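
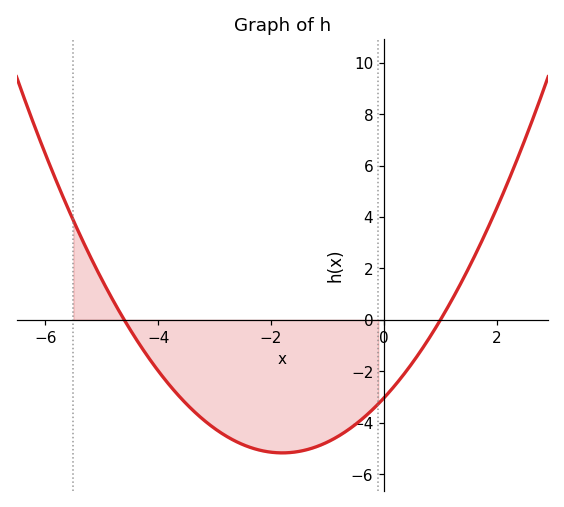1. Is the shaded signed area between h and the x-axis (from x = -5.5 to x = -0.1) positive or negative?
negative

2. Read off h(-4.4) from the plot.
-0.8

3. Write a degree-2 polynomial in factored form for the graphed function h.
y = 0.66(x + 4.6)(x - 1)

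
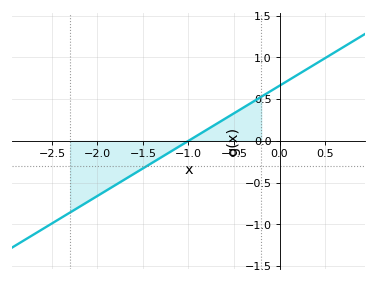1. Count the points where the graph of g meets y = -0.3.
1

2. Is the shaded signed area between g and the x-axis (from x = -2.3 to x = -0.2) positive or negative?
negative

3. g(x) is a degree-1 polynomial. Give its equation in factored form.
y = 0.66(x + 1)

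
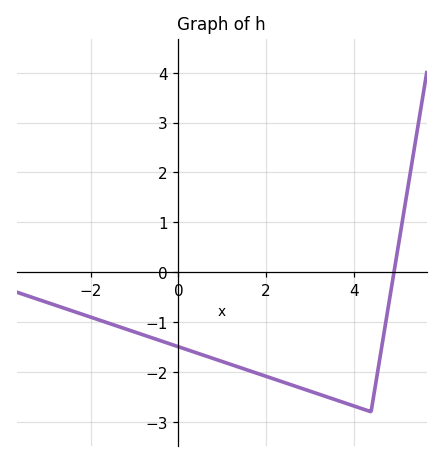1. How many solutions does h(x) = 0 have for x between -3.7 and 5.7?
1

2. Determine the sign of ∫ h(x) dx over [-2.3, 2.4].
negative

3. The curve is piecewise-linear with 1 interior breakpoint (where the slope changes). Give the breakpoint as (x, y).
(4.4, -2.8)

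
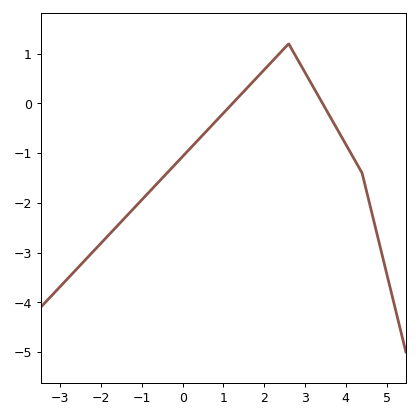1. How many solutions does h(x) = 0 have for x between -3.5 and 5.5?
2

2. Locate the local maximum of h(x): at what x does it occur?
2.6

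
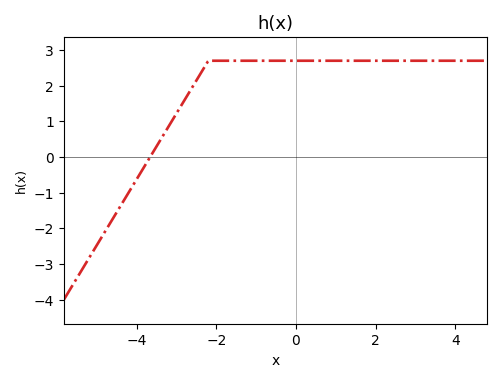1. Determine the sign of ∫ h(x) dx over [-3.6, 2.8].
positive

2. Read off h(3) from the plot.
2.7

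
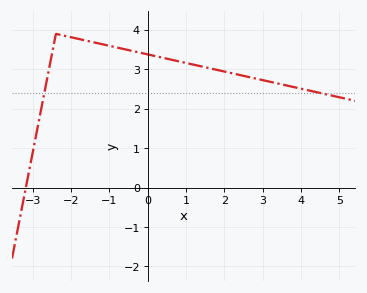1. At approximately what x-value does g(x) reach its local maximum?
-2.4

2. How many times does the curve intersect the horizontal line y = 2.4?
2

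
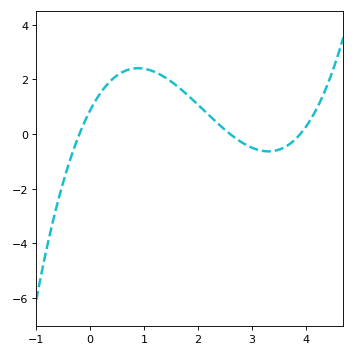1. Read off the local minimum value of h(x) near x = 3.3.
-0.6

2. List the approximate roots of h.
-0.2, 2.6, 3.9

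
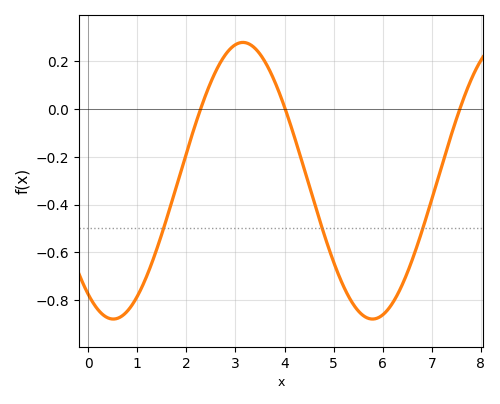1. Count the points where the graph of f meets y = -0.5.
3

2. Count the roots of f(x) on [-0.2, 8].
3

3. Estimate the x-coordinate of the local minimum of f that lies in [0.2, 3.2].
0.6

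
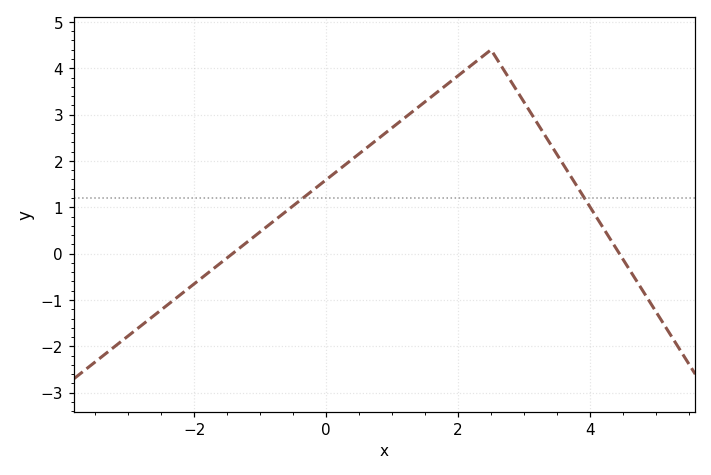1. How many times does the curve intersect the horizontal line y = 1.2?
2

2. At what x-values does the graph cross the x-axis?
-1.42, 4.45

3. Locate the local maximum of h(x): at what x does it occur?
2.5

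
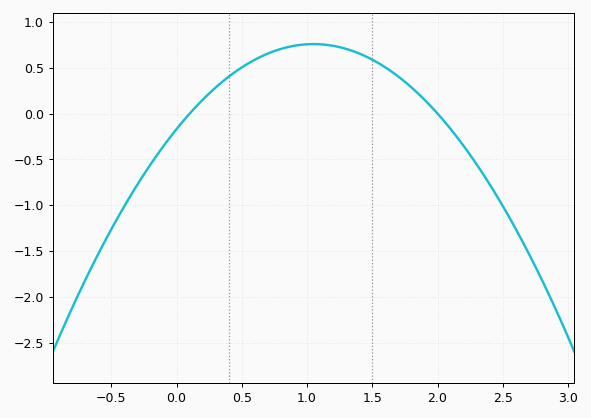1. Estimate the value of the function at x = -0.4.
-1.01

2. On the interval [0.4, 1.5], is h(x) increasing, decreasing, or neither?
neither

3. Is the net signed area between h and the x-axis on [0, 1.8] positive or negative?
positive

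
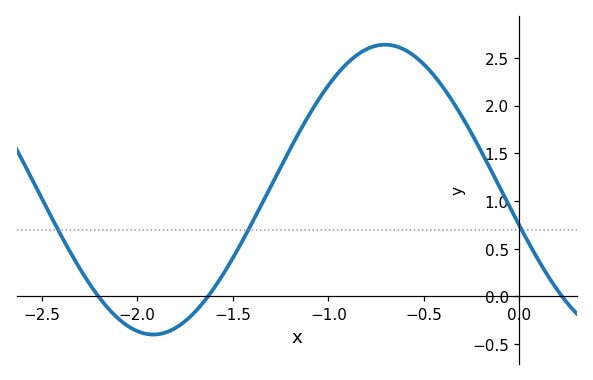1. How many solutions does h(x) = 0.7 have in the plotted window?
3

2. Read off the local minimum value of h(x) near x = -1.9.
-0.4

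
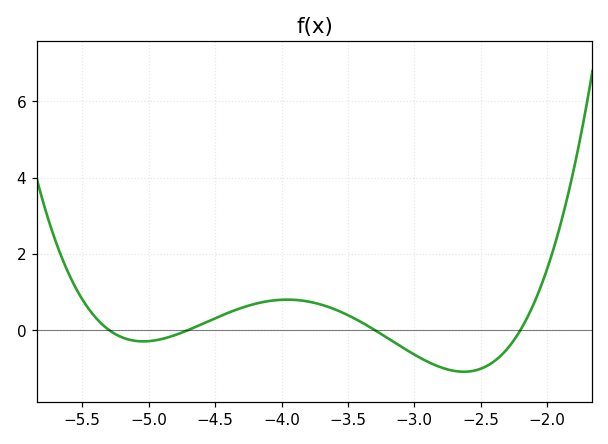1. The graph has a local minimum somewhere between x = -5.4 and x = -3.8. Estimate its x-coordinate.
-5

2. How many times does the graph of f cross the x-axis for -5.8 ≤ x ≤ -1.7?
4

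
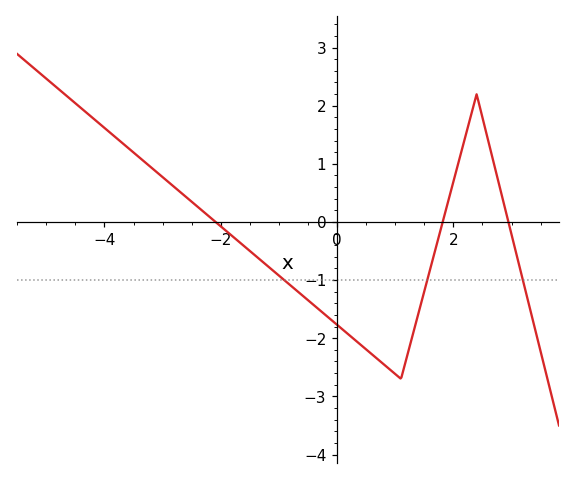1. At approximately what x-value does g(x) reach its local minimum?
1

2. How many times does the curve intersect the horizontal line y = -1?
3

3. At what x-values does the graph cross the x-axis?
-2, 1.8, 3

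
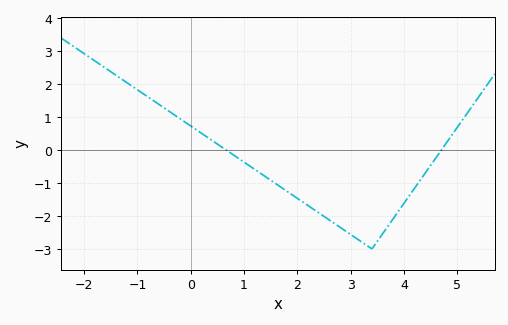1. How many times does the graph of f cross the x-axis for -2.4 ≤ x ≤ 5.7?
2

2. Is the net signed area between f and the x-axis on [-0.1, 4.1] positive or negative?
negative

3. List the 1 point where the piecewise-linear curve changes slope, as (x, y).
(3.4, -3)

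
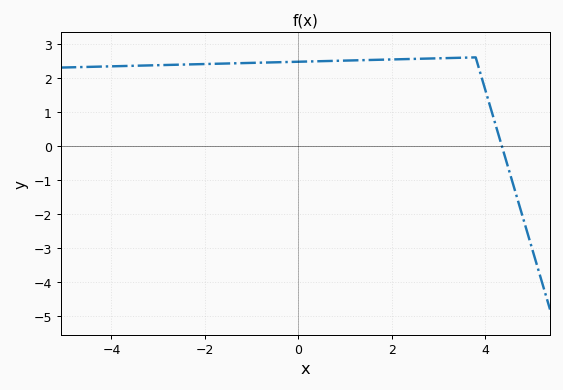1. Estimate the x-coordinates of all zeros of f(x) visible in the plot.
4.36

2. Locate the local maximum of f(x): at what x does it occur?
3.8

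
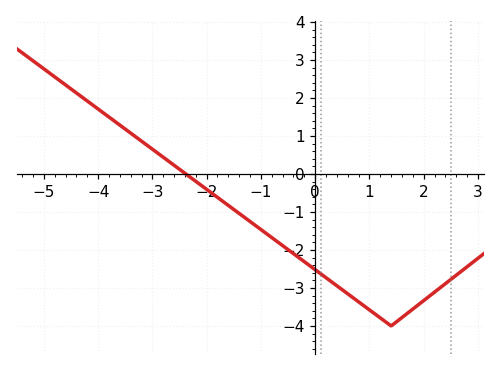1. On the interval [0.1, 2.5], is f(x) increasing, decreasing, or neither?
neither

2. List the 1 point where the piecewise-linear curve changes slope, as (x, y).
(1.4, -4)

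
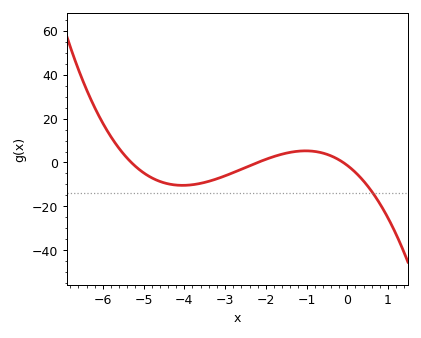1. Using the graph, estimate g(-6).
18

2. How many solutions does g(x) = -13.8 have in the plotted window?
1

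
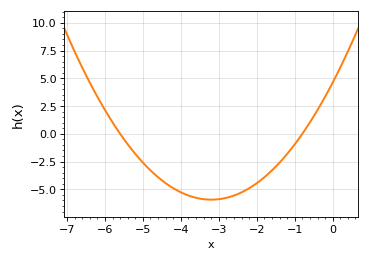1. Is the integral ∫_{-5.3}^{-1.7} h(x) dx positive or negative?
negative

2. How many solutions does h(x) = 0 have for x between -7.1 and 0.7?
2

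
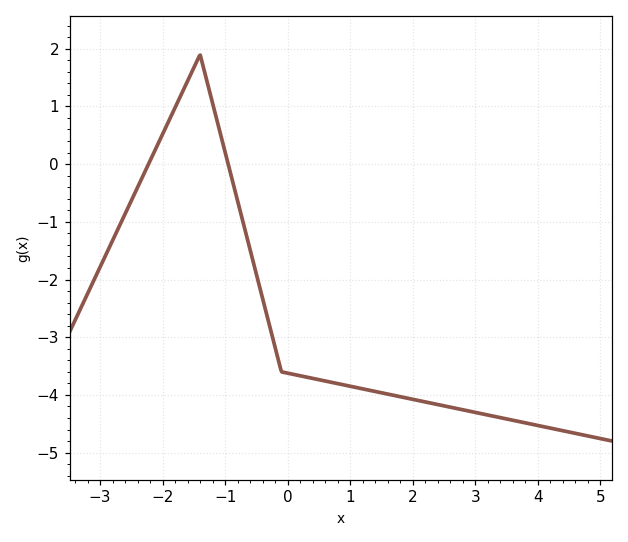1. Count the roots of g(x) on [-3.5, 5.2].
2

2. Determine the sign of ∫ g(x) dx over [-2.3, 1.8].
negative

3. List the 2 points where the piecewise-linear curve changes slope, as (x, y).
(-1.4, 1.9); (-0.1, -3.6)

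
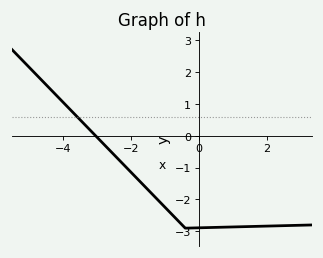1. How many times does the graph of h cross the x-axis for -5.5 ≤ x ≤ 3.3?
1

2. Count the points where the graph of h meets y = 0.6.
1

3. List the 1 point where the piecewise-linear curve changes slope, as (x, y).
(-0.4, -2.9)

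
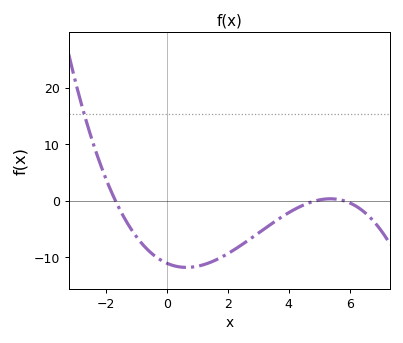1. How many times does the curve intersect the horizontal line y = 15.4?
1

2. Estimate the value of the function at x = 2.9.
-6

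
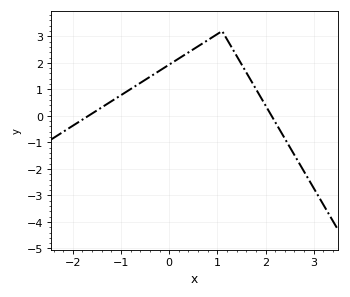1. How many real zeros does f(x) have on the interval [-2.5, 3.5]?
2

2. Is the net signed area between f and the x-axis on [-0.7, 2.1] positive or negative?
positive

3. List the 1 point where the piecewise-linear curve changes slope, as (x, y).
(1.1, 3.2)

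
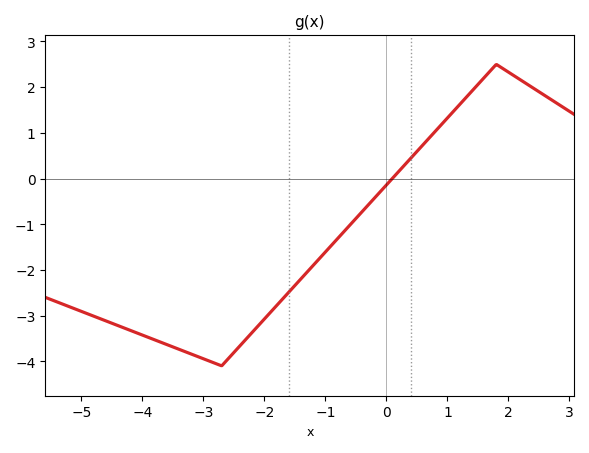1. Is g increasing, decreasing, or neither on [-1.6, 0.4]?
increasing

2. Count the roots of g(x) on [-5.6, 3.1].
1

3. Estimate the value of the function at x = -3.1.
-3.89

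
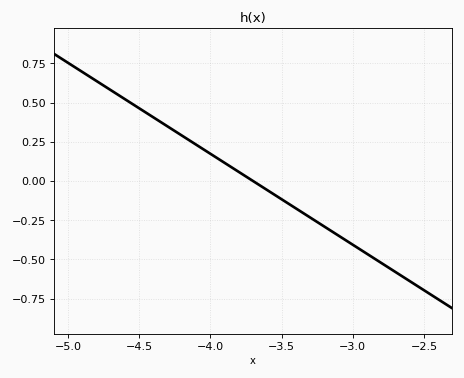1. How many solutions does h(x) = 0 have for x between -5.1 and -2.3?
1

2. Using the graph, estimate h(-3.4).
-0.18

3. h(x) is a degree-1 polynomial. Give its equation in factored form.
y = -0.58(x + 3.7)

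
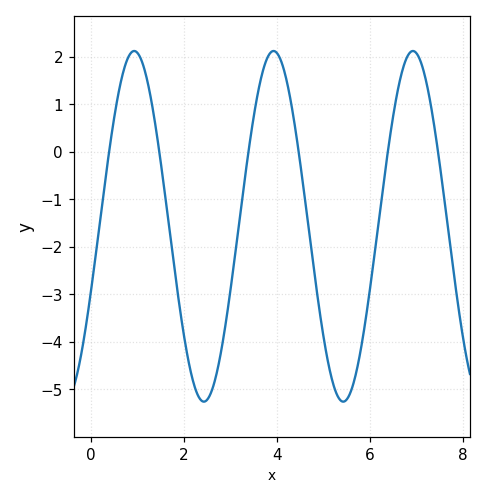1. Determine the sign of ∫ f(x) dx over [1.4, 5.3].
negative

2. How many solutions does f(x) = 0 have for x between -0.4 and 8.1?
6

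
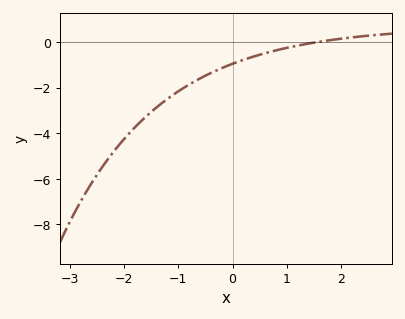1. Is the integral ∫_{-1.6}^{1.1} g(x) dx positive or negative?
negative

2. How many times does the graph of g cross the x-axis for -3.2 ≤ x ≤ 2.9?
1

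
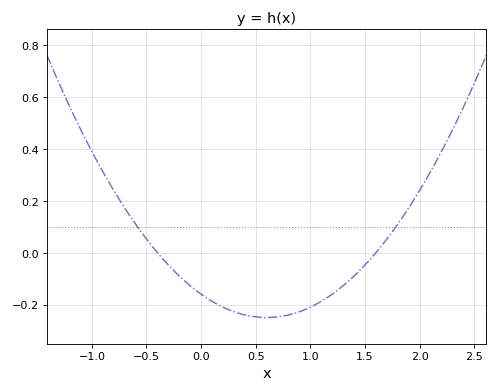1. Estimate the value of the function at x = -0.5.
0.052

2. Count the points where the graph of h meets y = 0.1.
2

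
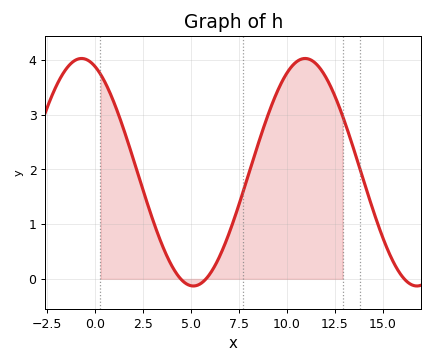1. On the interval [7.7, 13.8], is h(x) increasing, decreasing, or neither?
neither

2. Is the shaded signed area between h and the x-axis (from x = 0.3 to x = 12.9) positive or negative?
positive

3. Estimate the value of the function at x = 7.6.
1.46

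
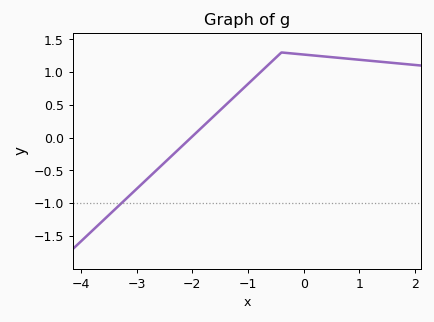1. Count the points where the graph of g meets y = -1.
1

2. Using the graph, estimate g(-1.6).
0.35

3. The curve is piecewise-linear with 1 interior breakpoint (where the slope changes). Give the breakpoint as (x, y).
(-0.4, 1.3)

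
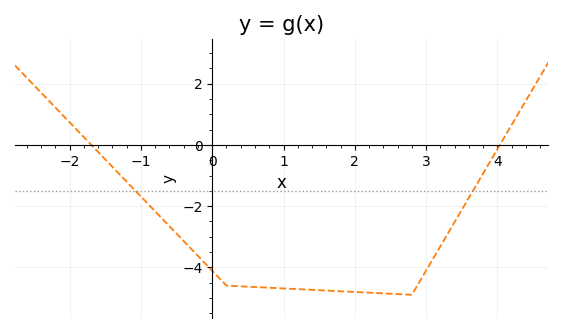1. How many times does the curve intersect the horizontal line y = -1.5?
2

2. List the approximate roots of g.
-1.7, 4.03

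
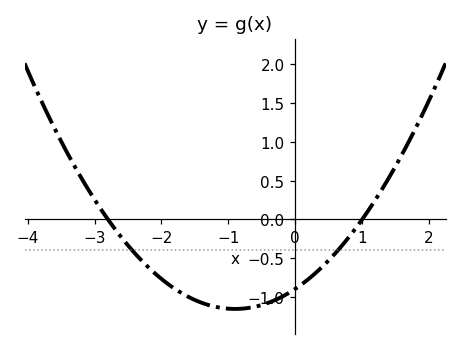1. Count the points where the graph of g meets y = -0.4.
2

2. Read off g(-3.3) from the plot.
0.688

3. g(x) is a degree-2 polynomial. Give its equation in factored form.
y = 0.32(x + 2.8)(x - 1)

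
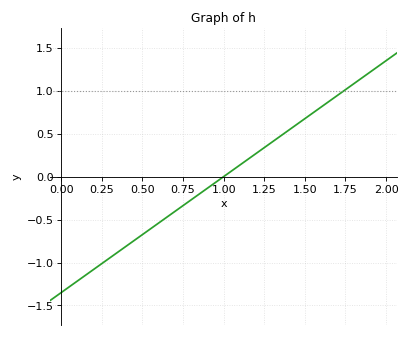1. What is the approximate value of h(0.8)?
-0.25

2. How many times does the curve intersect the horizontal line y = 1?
1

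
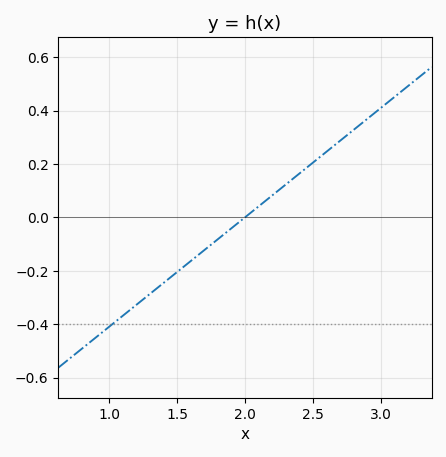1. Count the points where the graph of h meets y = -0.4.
1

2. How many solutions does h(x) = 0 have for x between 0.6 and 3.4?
1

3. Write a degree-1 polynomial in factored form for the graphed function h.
y = 0.41(x - 2)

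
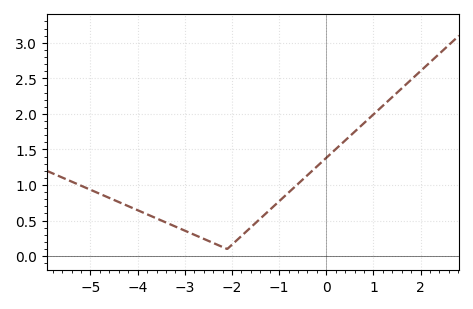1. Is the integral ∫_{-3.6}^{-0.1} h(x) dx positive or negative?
positive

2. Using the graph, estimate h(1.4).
2.24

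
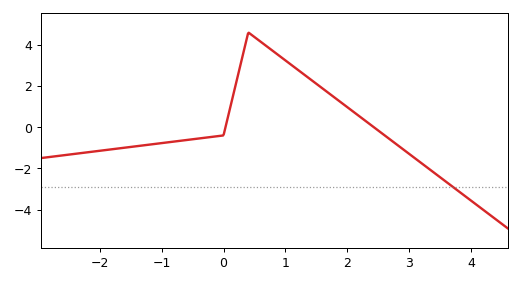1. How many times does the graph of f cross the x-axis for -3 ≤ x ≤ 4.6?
2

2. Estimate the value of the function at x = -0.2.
-0.4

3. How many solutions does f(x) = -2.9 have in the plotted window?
1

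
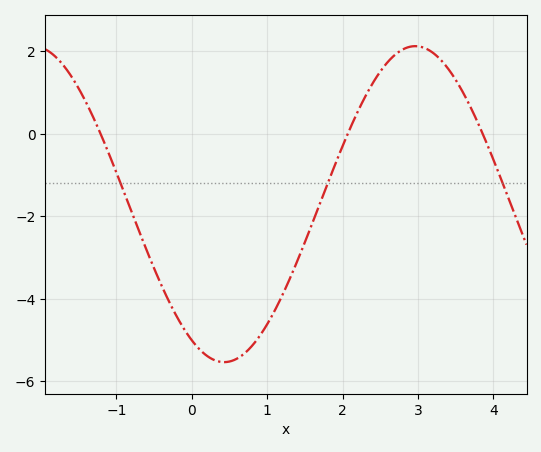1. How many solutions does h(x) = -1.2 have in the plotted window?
3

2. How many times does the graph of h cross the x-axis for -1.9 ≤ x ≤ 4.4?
3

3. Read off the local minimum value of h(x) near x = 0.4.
-5.54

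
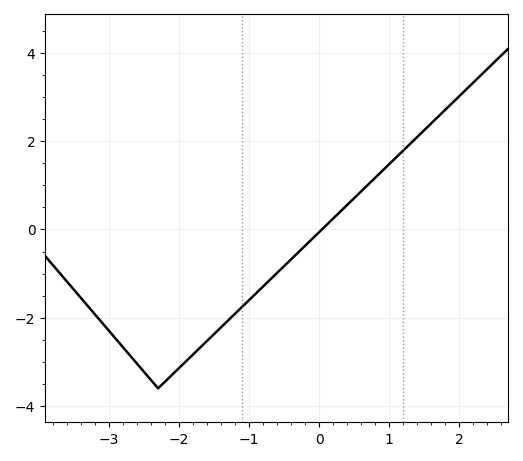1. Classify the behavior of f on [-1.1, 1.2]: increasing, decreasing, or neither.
increasing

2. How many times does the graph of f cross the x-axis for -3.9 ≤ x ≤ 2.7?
1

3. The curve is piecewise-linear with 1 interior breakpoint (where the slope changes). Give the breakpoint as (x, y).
(-2.3, -3.6)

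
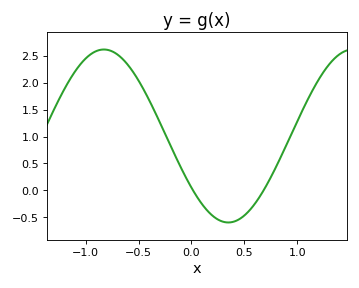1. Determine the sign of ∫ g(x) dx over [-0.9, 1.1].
positive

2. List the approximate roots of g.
0, 0.7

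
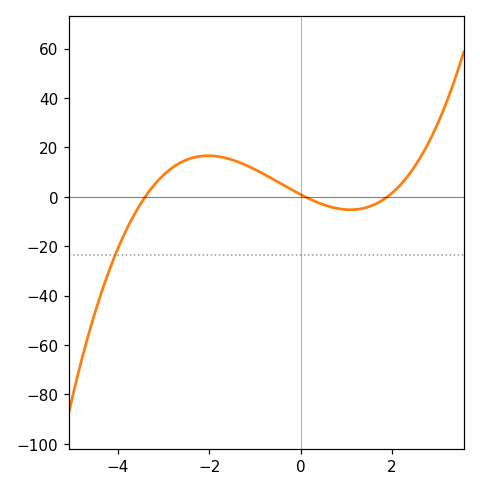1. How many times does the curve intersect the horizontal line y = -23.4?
1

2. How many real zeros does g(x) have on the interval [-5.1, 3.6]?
3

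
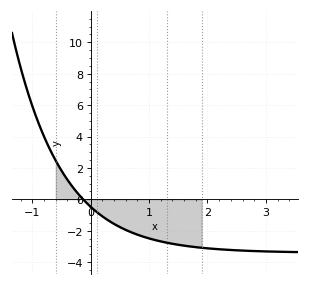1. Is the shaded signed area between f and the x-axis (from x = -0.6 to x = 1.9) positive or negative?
negative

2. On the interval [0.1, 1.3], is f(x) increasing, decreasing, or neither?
decreasing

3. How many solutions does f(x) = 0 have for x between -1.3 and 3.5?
1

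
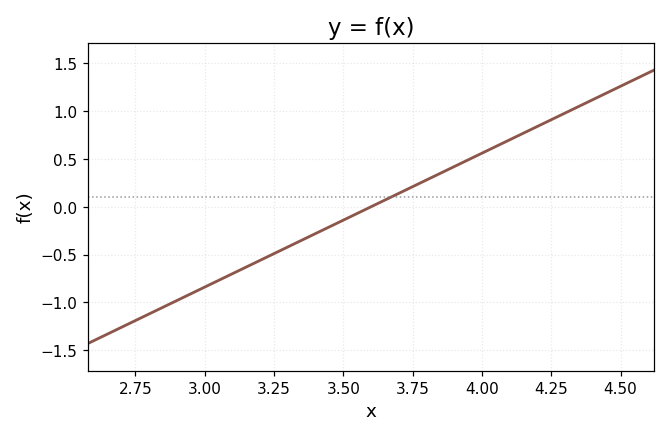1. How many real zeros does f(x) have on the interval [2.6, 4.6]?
1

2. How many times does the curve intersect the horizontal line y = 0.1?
1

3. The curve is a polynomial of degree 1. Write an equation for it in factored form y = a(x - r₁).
y = 1.4(x - 3.6)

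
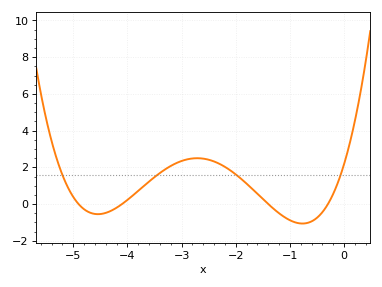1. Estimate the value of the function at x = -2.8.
2.48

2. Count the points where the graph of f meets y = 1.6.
4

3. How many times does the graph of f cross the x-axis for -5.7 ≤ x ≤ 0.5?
4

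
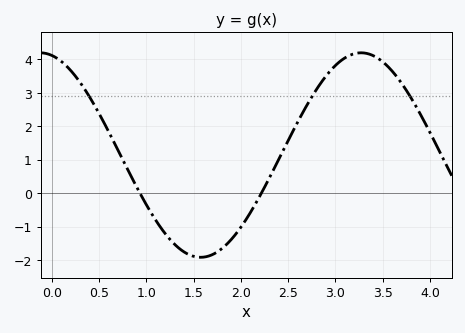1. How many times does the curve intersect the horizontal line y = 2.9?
3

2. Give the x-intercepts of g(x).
0.9, 2.2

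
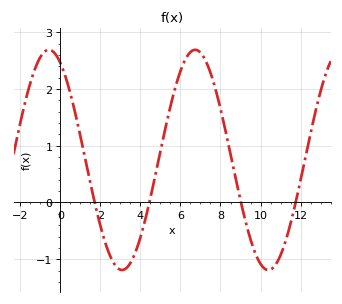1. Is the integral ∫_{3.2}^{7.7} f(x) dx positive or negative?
positive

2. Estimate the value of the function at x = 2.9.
-1.17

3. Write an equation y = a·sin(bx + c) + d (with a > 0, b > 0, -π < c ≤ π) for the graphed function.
y = 1.94sin(0.86x + 2.06) + 0.75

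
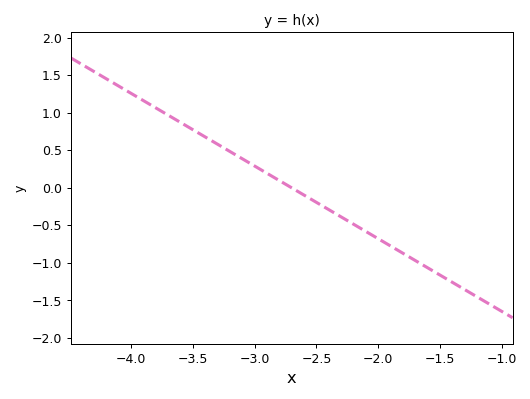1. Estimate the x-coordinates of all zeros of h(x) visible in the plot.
-2.7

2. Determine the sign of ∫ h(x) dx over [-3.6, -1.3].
negative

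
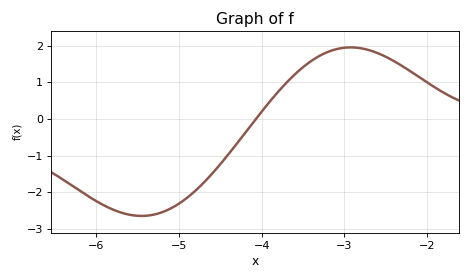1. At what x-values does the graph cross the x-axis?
-4.07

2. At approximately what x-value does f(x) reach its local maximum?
-2.93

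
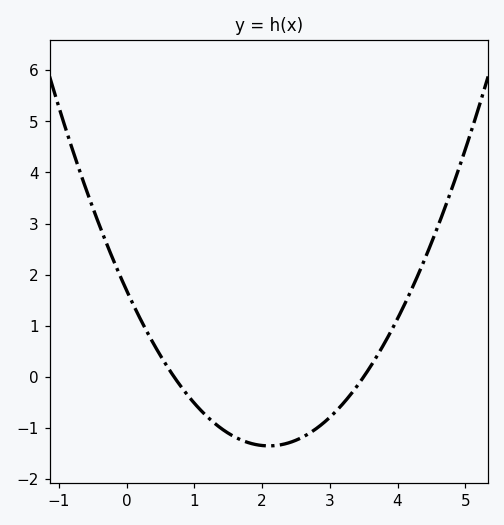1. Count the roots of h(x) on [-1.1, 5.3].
2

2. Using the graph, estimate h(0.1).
1.41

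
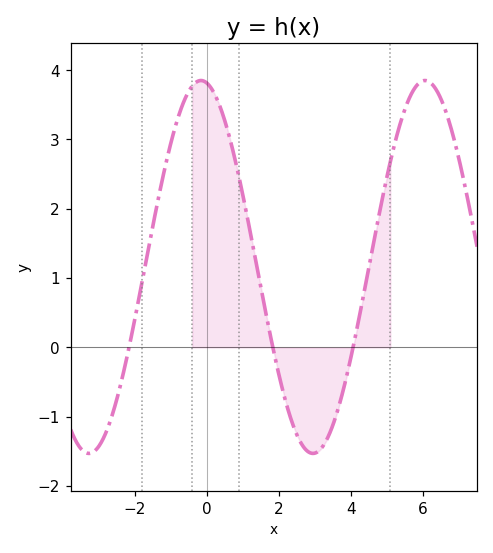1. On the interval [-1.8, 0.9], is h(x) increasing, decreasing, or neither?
neither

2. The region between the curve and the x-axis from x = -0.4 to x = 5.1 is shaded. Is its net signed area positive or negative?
positive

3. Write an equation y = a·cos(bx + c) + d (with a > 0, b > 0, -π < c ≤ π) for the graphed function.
y = 2.69cos(1.01x + 0.162) + 1.16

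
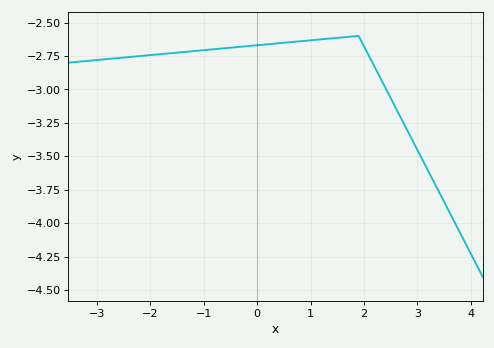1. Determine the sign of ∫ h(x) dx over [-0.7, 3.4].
negative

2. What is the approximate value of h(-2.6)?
-2.77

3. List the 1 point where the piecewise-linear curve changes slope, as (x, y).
(1.9, -2.6)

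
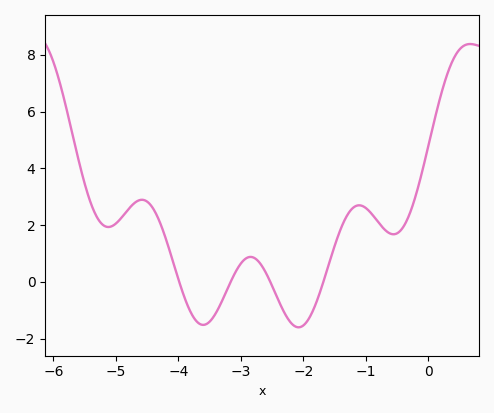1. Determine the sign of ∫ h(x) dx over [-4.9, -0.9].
positive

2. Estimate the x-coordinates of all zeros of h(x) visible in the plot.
-3.98, -3.16, -2.53, -1.68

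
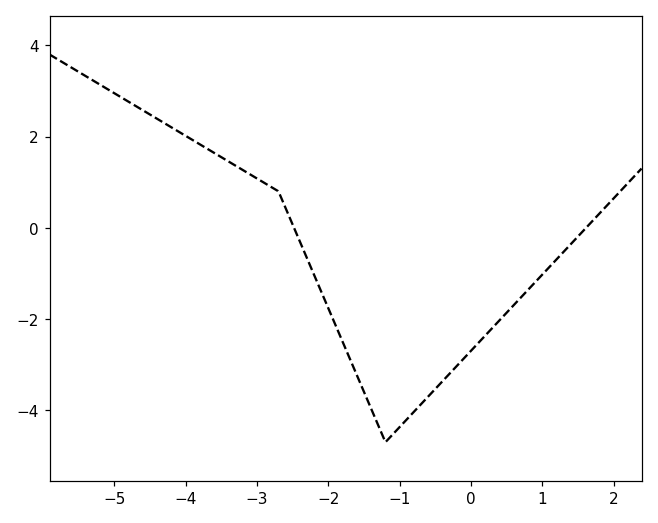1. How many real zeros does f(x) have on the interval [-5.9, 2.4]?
2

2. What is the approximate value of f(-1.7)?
-2.8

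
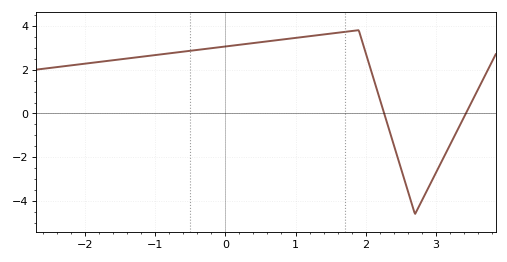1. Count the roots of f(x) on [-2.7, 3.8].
2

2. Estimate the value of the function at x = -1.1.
2.62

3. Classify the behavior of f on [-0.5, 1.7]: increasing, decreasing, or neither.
increasing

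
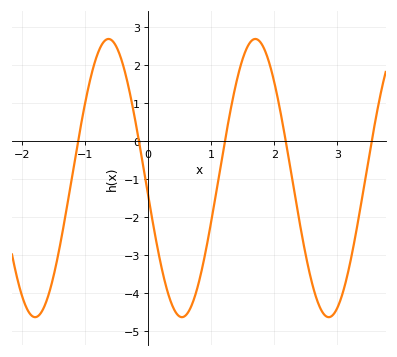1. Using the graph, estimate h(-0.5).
2.48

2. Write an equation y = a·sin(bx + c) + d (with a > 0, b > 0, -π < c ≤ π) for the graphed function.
y = 3.66sin(2.7x - 3.02) - 0.97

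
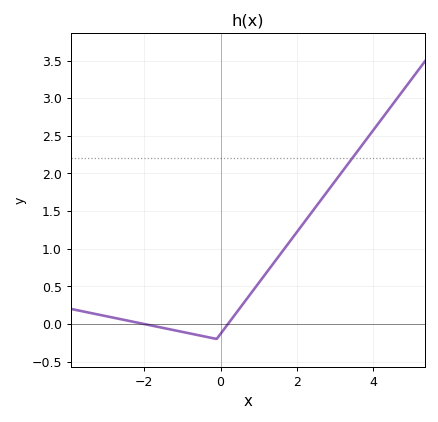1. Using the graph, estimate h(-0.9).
-0.1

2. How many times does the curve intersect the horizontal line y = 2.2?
1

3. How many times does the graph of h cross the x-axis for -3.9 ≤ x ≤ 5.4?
2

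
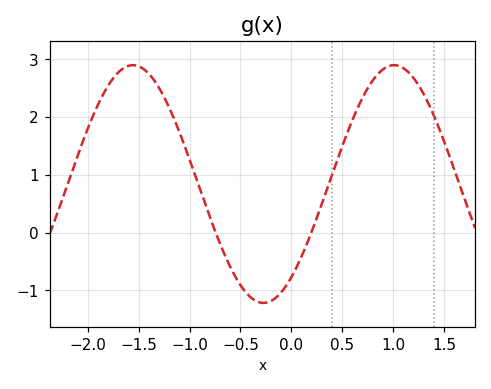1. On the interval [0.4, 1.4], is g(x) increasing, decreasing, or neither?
neither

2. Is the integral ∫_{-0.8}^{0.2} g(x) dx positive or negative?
negative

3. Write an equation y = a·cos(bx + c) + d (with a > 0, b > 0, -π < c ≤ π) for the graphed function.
y = 2.06cos(2.45x - 2.47) + 0.84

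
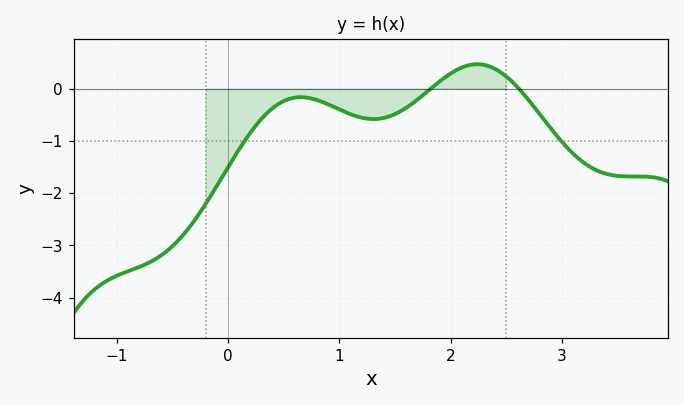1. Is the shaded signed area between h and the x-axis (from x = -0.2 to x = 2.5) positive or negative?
negative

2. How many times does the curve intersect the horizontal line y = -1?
2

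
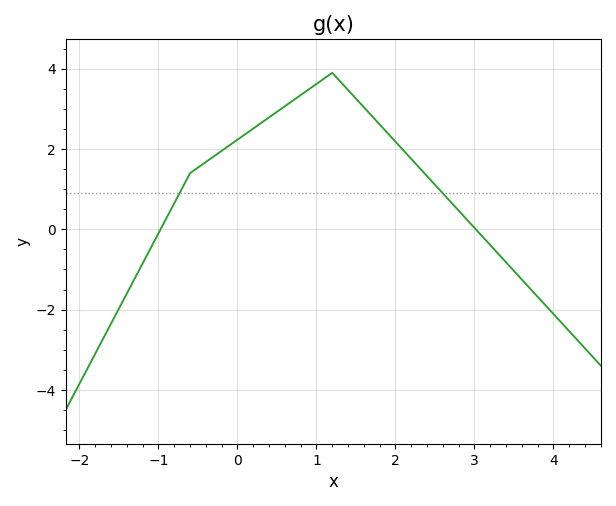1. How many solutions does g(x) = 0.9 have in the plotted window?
2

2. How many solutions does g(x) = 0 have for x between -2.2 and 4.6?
2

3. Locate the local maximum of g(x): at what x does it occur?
1.2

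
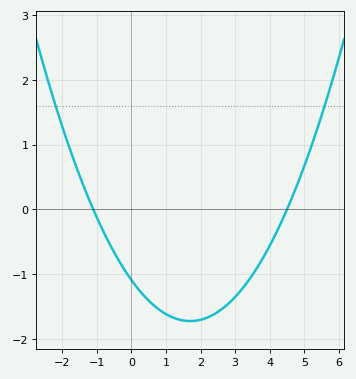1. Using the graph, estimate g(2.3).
-1.65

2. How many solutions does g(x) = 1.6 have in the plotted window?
2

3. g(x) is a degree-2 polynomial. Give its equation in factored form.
y = 0.22(x + 1.1)(x - 4.5)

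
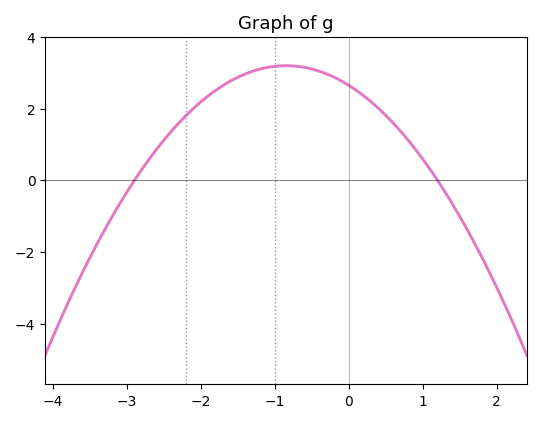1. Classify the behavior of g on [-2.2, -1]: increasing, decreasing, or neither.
increasing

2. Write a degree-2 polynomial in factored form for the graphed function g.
y = -0.76(x + 2.9)(x - 1.2)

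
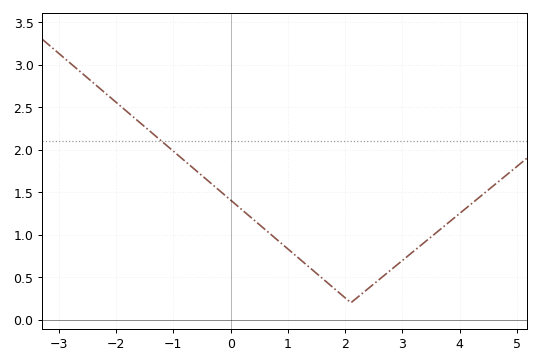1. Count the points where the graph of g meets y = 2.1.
1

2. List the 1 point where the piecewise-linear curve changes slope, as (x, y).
(2.1, 0.2)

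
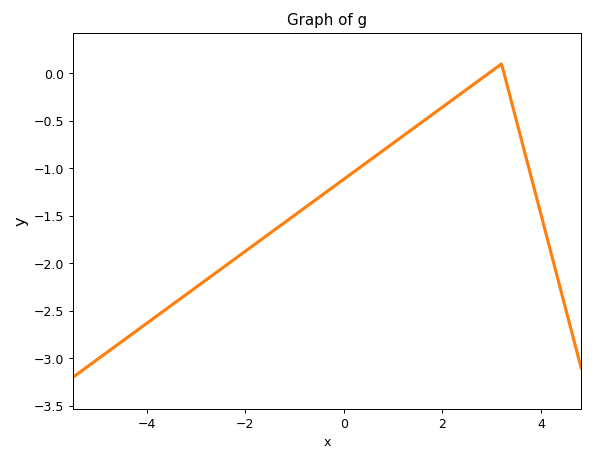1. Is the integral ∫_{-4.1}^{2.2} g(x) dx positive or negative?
negative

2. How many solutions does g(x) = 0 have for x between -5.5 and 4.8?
2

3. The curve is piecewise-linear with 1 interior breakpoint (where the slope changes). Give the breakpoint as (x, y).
(3.2, 0.1)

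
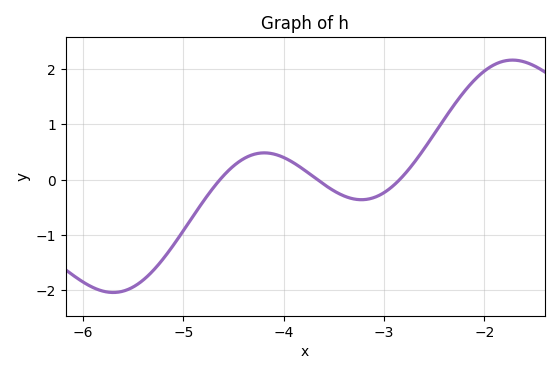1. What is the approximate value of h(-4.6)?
0.1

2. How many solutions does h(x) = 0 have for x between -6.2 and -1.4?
3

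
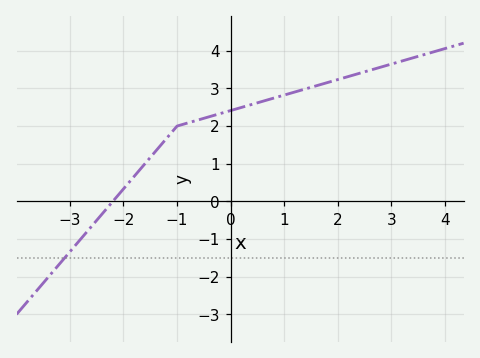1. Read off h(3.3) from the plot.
3.8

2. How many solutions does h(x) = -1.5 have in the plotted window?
1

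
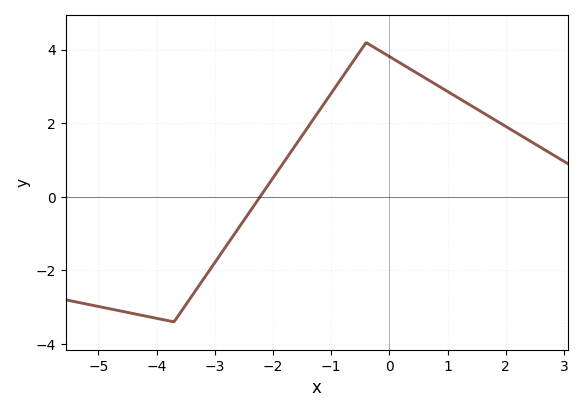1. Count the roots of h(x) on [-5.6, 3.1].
1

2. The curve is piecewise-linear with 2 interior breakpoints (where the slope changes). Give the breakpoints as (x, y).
(-3.7, -3.4); (-0.4, 4.2)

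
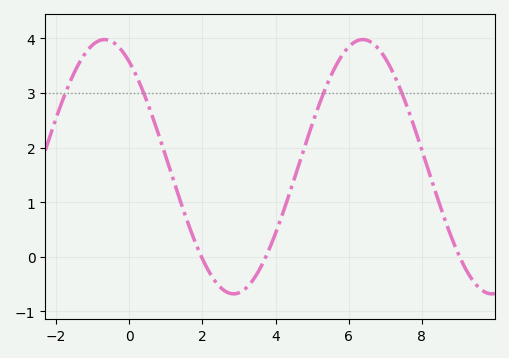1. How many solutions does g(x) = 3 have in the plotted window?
4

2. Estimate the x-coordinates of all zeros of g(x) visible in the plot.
2, 3.8, 9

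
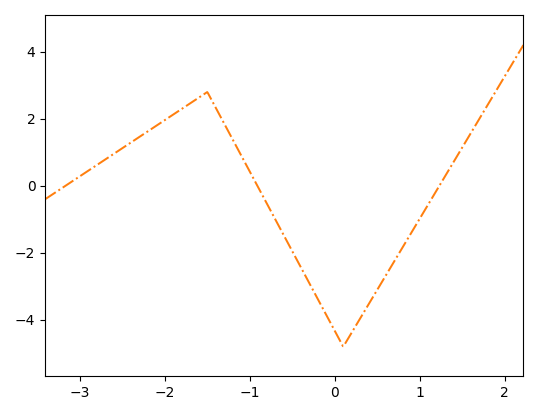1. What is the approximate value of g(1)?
-1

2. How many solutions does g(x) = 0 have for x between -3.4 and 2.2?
3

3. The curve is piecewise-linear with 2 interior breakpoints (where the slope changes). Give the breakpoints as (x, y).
(-1.5, 2.8); (0.1, -4.8)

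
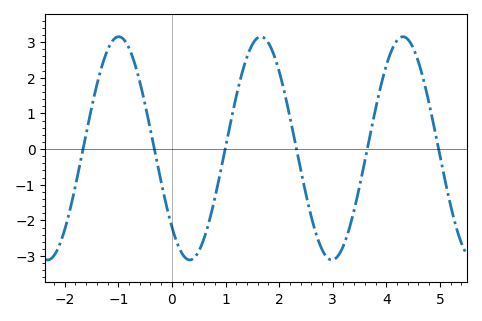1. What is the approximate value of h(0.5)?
-2.87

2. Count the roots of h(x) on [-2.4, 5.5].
6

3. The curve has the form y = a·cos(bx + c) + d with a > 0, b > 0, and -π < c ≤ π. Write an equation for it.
y = 3.13cos(2.37x + 2.35) + 0.02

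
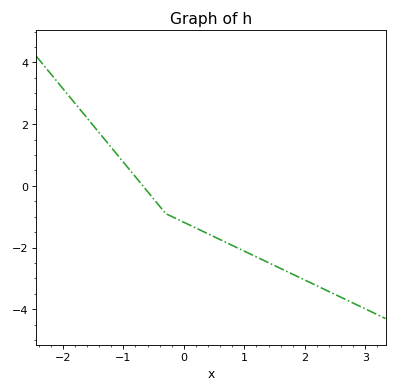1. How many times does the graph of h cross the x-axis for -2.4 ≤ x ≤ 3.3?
1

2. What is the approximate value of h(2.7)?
-3.71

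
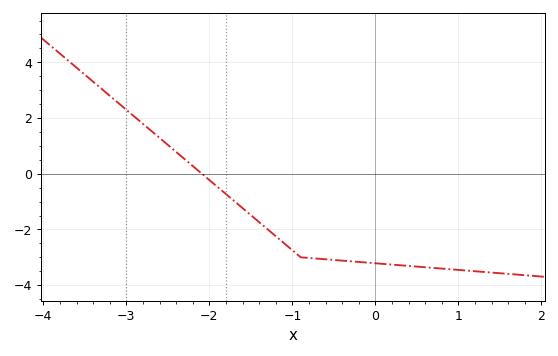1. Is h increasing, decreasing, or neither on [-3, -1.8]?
decreasing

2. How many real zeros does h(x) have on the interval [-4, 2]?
1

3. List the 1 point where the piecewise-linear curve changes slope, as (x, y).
(-0.9, -3)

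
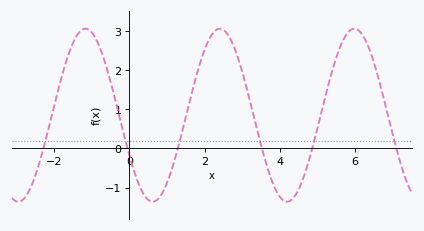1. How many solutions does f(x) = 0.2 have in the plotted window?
6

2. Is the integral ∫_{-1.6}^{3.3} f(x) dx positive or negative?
positive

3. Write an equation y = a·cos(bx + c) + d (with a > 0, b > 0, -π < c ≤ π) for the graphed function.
y = 2.21cos(1.8x + 2) + 0.85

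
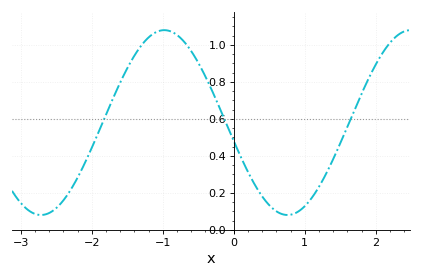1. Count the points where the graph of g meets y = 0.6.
3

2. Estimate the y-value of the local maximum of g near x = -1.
1.08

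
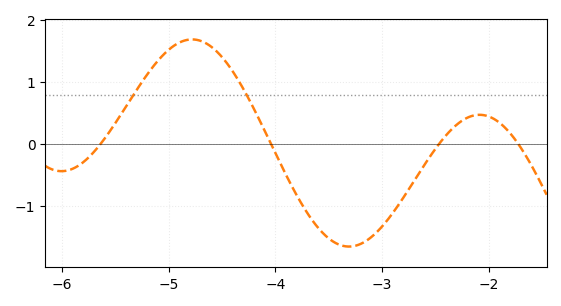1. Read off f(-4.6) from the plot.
1.57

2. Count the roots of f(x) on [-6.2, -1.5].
4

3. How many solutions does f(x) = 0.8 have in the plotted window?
2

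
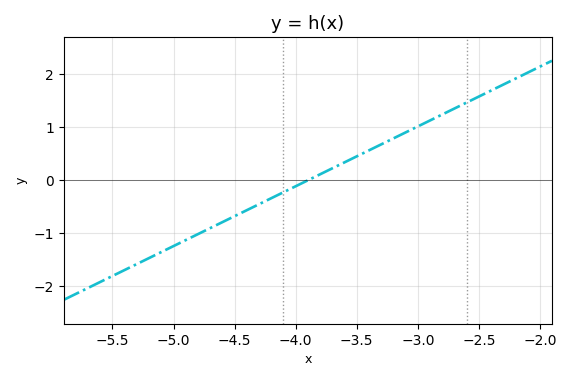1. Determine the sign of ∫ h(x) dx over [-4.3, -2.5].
positive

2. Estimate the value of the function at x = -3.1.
0.9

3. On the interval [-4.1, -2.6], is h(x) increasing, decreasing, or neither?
increasing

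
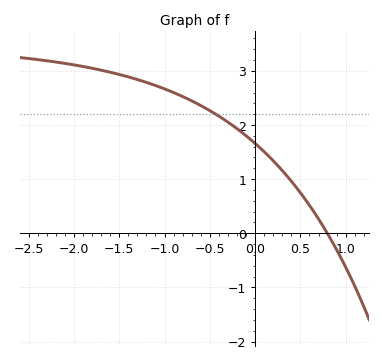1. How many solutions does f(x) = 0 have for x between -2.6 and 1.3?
1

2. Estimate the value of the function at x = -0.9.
2.6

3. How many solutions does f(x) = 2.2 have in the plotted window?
1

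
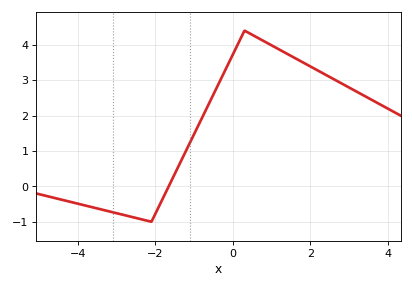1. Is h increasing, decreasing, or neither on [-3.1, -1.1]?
neither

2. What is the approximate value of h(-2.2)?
-0.973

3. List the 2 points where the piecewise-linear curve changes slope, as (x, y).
(-2.1, -1); (0.3, 4.4)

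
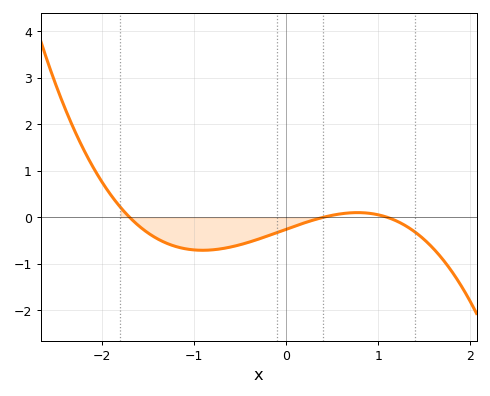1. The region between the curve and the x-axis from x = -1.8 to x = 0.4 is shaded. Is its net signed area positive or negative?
negative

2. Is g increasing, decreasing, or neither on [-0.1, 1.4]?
neither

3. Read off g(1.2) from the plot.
-0.1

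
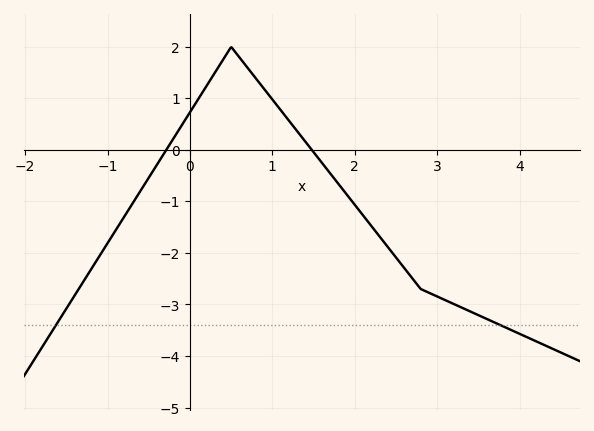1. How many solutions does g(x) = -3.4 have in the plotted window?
2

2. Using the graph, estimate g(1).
0.978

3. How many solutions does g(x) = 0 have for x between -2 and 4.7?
2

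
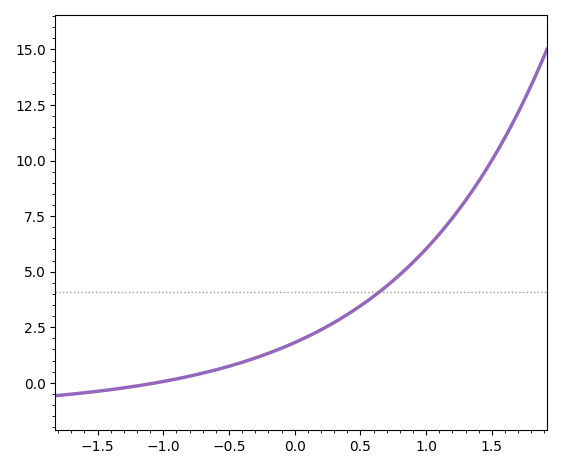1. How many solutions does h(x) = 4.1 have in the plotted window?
1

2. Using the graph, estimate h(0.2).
2.39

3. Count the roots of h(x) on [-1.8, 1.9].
1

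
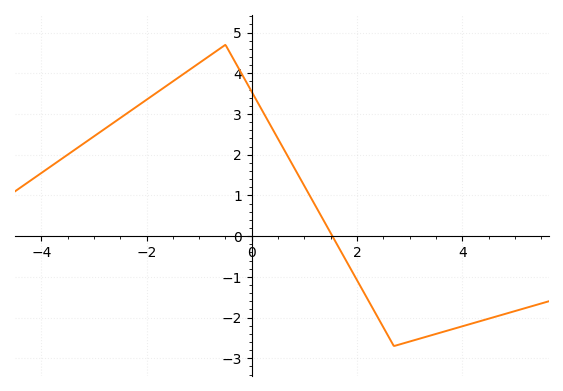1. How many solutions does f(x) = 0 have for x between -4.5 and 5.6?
1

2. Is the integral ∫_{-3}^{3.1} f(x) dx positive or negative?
positive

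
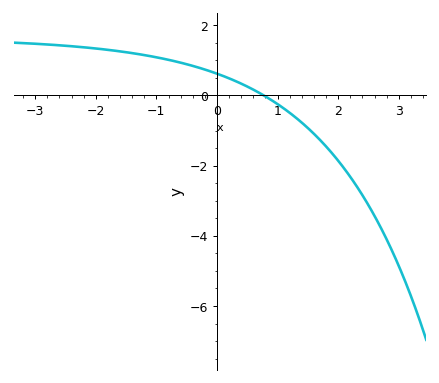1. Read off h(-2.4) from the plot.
1.4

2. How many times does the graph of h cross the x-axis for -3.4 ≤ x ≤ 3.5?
1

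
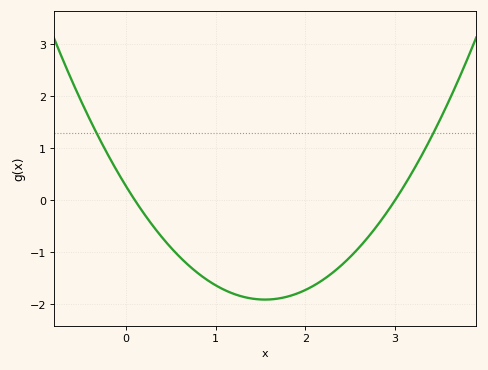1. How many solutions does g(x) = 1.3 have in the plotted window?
2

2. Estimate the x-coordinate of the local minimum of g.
1.55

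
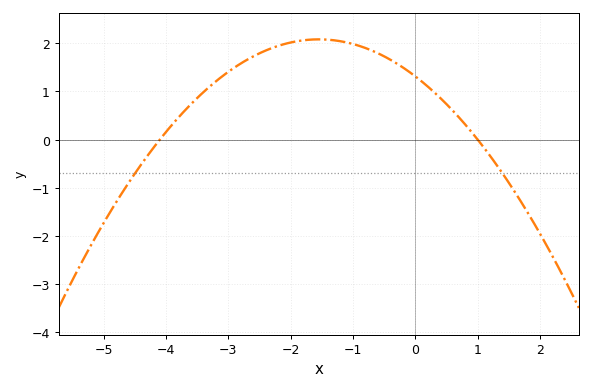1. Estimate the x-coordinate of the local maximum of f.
-1.6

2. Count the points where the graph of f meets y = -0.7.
2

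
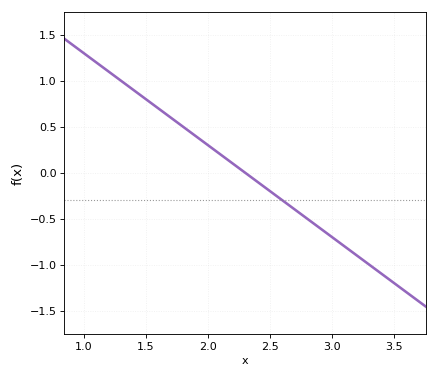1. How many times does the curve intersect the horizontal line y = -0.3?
1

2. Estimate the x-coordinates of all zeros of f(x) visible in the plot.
2.3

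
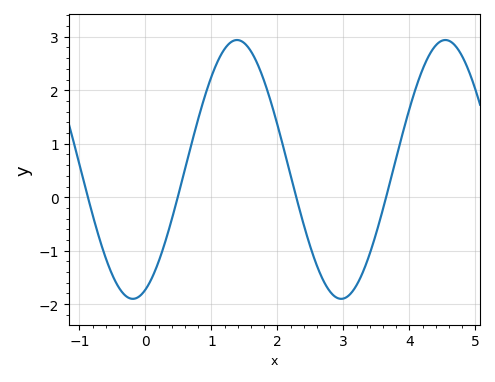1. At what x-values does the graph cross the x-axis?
-0.9, 0.5, 2.3, 3.6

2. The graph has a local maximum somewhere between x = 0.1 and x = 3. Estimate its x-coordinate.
1.4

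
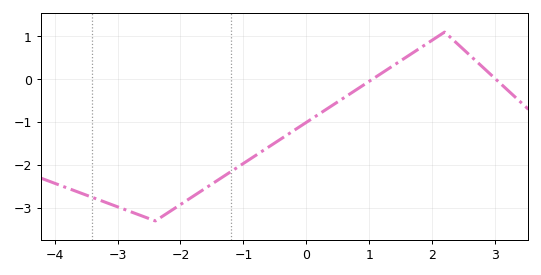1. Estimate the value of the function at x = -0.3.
-1.3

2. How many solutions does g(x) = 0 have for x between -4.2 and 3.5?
2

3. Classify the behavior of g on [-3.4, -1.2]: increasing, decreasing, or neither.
neither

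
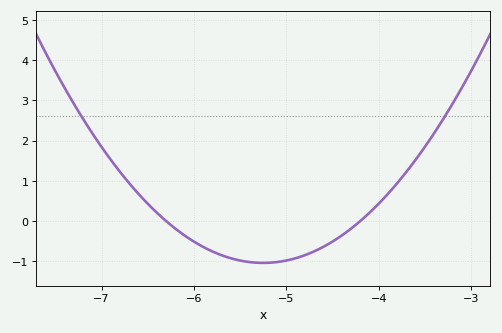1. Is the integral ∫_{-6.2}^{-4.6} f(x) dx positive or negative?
negative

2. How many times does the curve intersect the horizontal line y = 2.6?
2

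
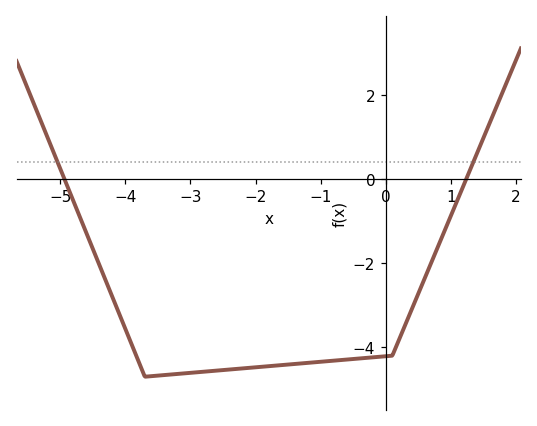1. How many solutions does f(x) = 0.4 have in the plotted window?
2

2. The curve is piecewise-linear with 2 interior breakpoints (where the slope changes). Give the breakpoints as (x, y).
(-3.7, -4.7); (0.1, -4.2)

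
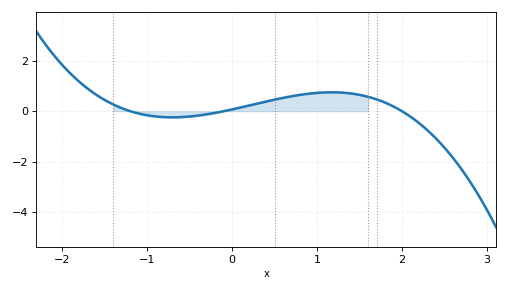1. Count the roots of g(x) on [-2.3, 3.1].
3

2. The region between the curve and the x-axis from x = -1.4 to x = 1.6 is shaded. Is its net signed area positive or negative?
positive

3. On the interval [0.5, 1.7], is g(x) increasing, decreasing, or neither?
neither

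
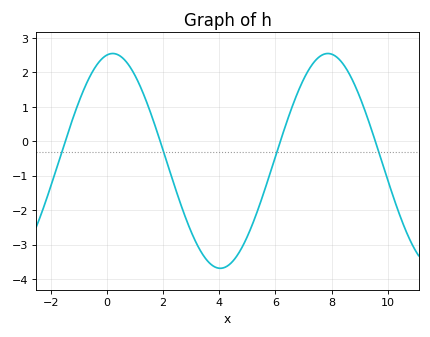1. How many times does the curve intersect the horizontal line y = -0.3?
4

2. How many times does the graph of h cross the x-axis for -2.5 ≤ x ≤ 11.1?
4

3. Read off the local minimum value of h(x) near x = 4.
-3.7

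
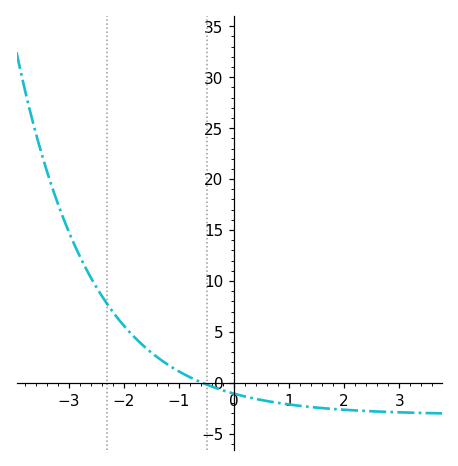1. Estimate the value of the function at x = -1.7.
3.91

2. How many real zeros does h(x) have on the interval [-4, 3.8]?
1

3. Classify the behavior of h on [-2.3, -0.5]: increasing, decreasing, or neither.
decreasing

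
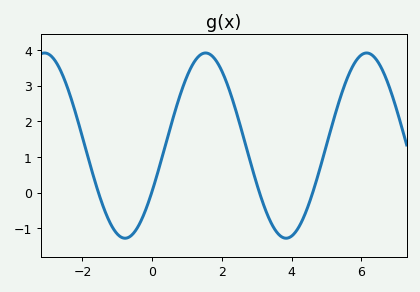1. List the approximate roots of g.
-1.6, 0, 3, 4.6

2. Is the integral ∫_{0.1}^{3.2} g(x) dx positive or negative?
positive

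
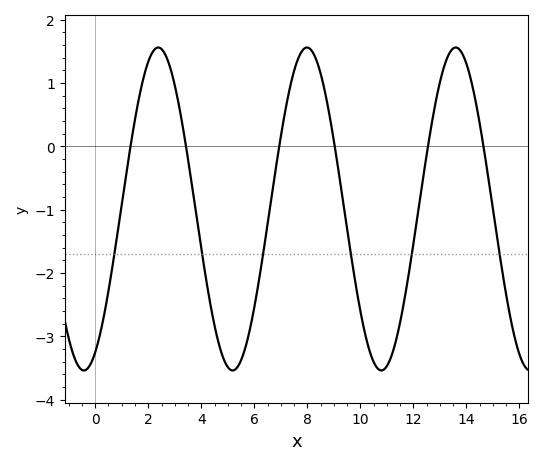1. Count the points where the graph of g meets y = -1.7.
6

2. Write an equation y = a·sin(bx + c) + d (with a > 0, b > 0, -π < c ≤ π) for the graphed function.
y = 2.55sin(1.1x - 1.1) - 0.99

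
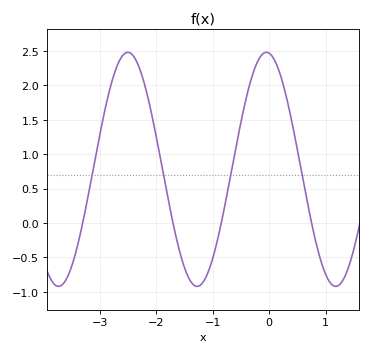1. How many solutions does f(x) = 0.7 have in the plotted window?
4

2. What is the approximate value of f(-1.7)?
-0.004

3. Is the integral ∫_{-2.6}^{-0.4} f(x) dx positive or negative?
positive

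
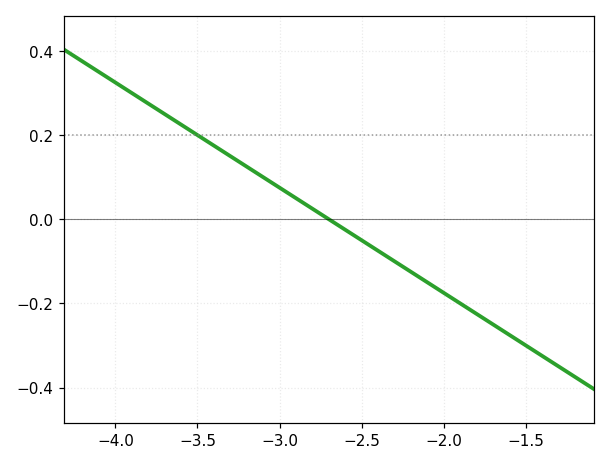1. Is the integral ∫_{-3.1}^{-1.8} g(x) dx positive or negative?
negative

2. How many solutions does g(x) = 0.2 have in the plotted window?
1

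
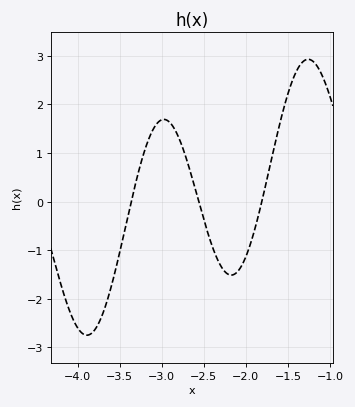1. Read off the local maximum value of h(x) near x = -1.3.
2.93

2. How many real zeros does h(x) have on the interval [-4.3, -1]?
3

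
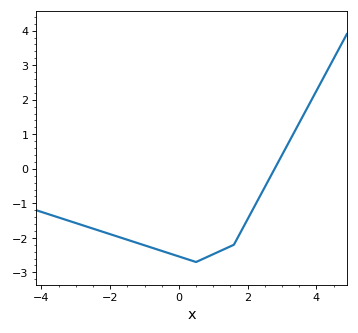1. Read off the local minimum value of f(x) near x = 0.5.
-2.7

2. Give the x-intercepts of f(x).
2.78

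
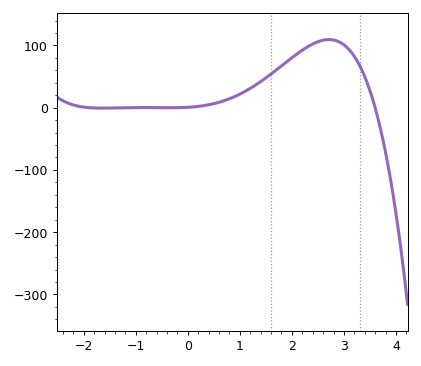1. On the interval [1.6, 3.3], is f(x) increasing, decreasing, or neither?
neither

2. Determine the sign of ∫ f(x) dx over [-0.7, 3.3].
positive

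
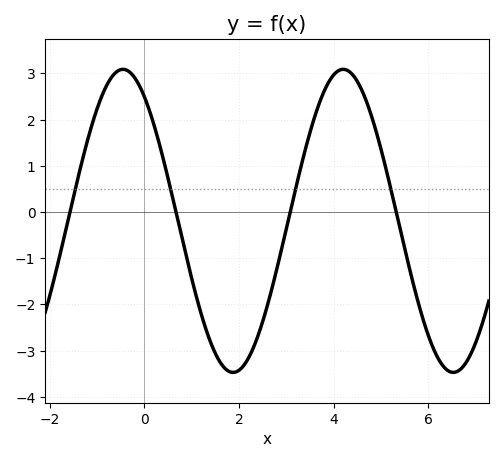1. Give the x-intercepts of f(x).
-1.57, 0.668, 3.08, 5.32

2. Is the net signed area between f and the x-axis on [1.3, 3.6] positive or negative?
negative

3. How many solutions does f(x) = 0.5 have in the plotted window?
4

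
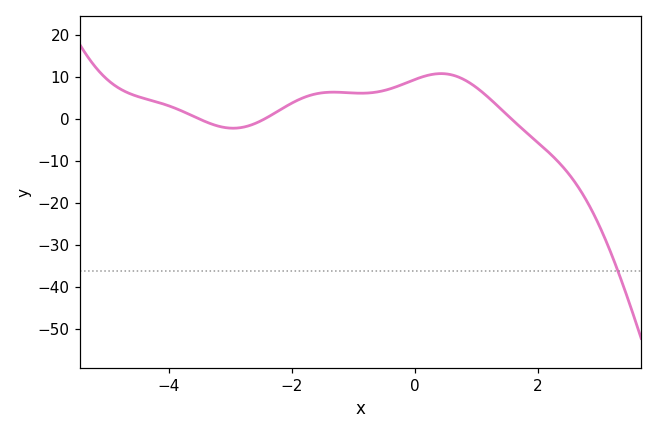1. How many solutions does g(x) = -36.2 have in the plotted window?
1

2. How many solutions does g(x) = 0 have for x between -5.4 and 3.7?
3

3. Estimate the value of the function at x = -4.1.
3.56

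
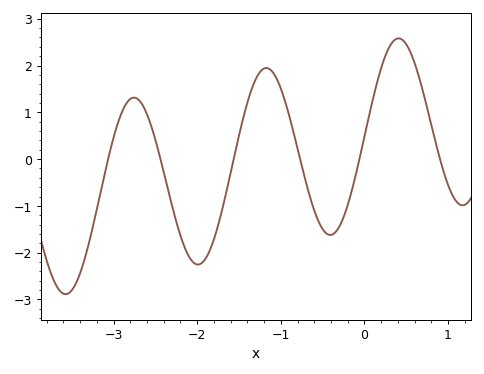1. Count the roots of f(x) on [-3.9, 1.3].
6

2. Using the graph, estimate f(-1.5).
0.5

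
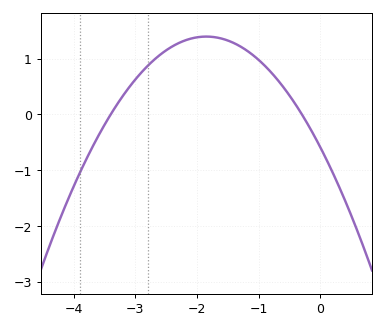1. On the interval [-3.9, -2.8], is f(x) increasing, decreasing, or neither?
increasing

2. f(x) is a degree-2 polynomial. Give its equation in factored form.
y = -0.58(x + 3.4)(x + 0.3)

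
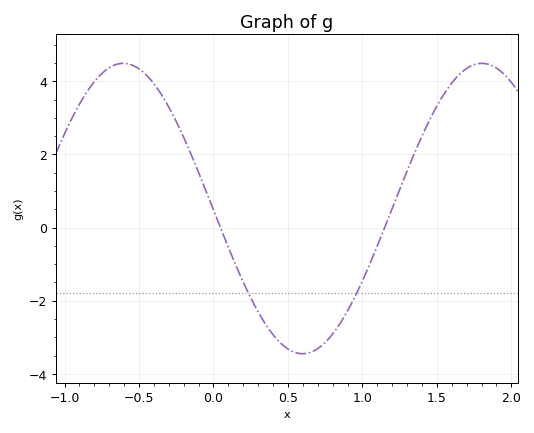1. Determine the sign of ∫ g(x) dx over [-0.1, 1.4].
negative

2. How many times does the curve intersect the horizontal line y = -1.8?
2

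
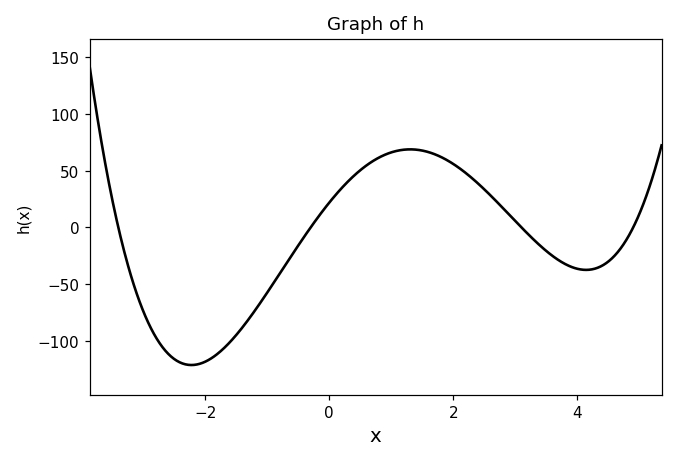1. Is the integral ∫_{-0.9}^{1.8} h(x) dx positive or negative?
positive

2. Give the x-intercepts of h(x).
-3.4, -0.3, 3.1, 4.9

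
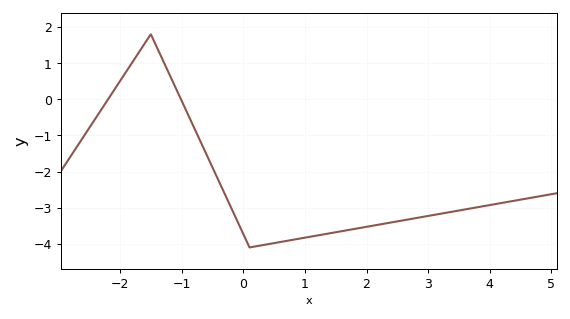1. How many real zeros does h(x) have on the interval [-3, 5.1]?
2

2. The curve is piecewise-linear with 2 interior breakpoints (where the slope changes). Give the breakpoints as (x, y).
(-1.5, 1.8); (0.1, -4.1)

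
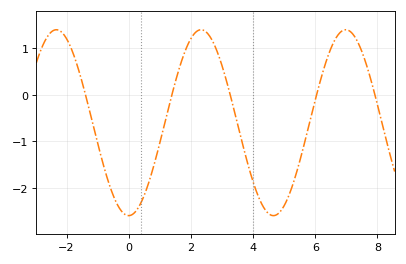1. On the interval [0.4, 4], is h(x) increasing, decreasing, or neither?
neither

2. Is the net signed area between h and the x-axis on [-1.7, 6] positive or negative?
negative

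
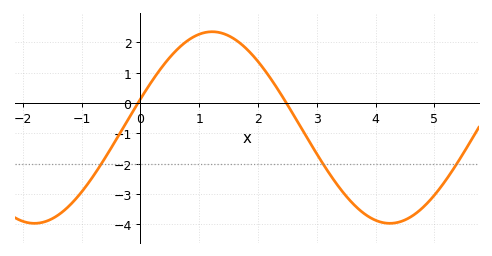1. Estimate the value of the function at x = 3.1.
-2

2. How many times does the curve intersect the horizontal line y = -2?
3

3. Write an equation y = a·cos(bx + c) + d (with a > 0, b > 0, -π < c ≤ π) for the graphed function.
y = 3.16cos(1x - 1.3) - 0.81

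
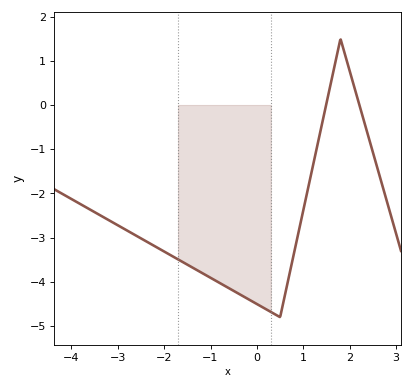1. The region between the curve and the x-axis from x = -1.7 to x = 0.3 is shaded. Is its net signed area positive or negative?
negative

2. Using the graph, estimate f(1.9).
1.13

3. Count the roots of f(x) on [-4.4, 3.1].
2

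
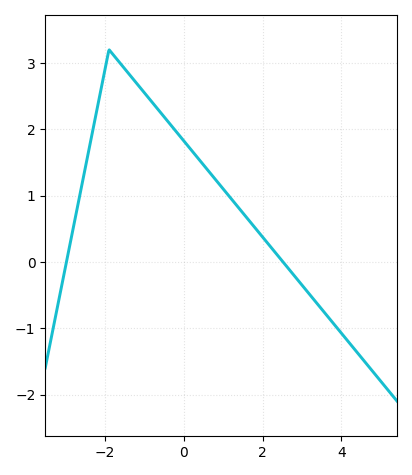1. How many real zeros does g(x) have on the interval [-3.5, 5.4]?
2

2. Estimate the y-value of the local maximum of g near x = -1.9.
3.2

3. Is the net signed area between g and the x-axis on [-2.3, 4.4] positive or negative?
positive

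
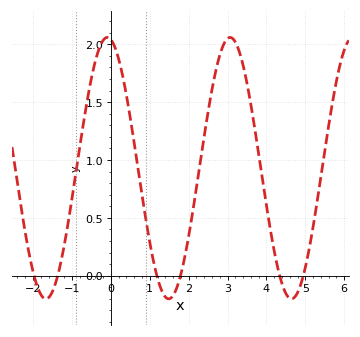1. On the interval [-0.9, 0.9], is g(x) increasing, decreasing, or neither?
neither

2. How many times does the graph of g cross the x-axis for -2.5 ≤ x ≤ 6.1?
6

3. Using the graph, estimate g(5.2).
0.4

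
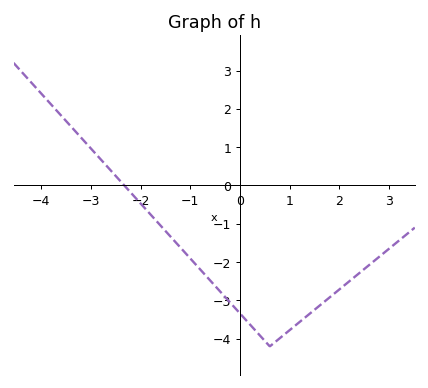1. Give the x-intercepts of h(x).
-2.33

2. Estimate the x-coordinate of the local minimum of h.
0.599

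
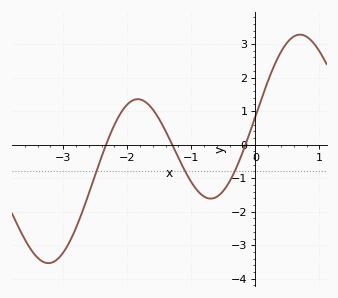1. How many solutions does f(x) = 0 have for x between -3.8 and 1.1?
3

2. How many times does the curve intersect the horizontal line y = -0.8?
3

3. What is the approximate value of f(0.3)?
2.4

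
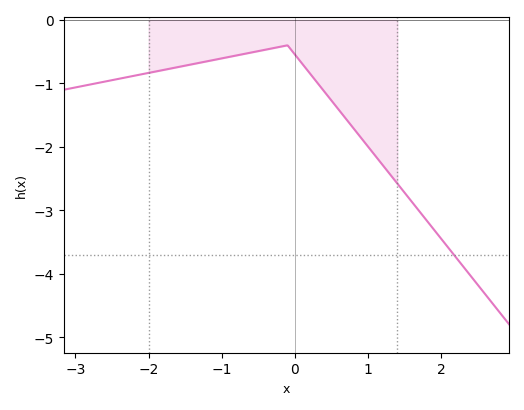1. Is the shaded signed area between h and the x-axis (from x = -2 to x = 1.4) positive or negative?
negative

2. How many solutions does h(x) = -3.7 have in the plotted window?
1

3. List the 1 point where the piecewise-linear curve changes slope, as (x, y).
(-0.1, -0.4)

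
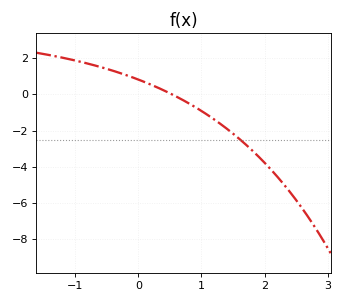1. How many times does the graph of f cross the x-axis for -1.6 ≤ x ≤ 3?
1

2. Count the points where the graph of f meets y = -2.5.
1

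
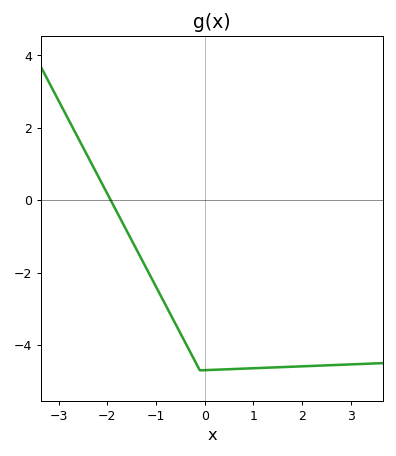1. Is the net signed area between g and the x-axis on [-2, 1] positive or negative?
negative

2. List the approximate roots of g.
-1.9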